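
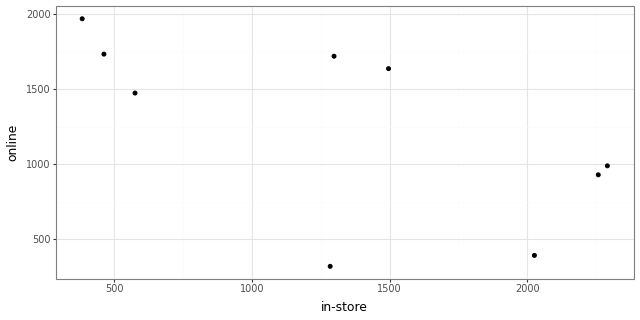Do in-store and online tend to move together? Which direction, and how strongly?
Points are negatively correlated; moderate (|r| ≈ 0.6).

negative, moderate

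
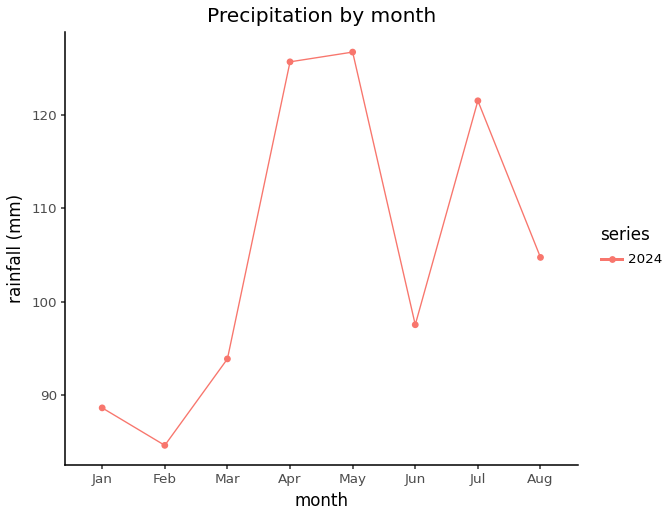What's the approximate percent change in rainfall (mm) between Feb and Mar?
≈ +11.8%

Feb ≈ 85, Mar ≈ 95; (95 − 85) / 85 ≈ +11.8%.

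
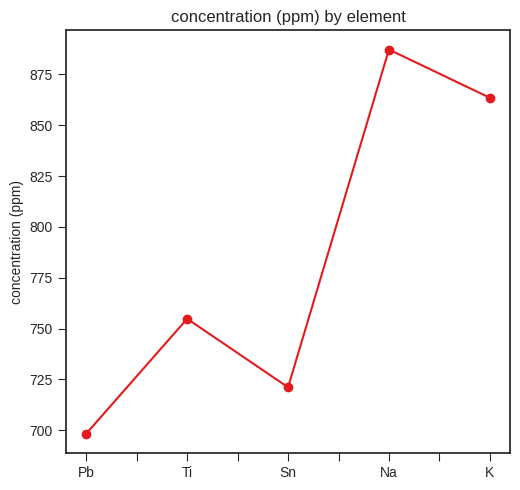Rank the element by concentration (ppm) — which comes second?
K

Top 3: Na ≈ 880, K ≈ 860, Ti ≈ 760.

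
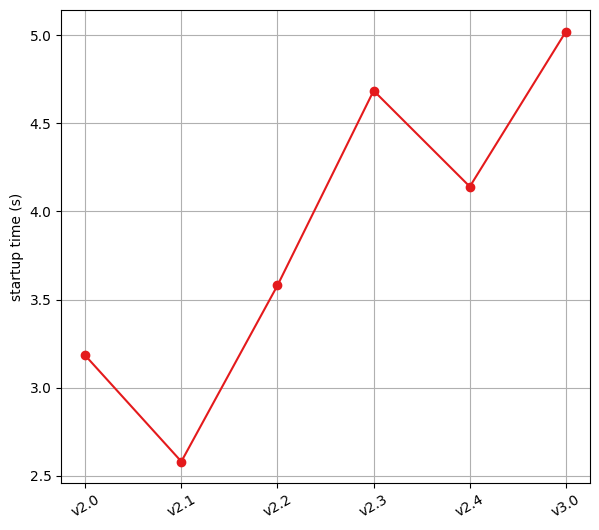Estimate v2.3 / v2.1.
v2.3 ≈ 4.5, v2.1 ≈ 2.5; 4.5/2.5 ≈ 1.8.

≈ 1.8×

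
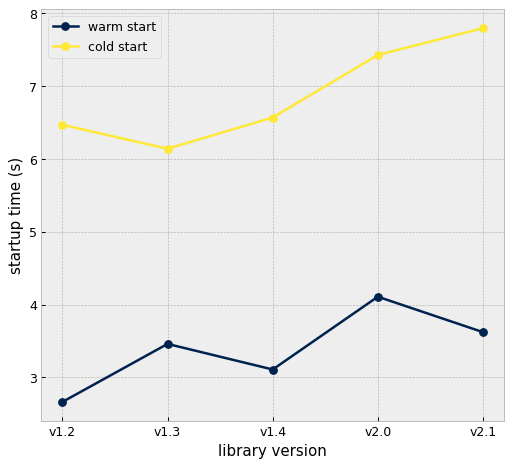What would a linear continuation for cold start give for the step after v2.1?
Last three: 6.5, 7.5, 8.0 → slope ≈ 0.75/step → next ≈ 8.75.

≈ 8.75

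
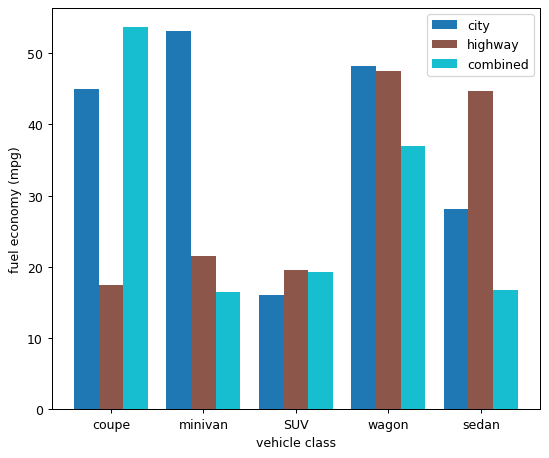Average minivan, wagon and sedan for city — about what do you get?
≈ 45

(55 + 50 + 30) / 3 ≈ 45.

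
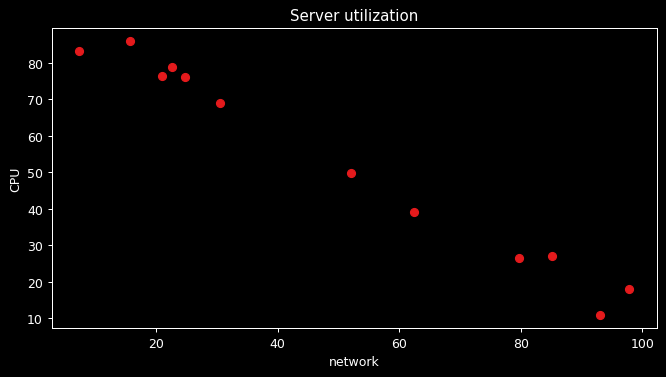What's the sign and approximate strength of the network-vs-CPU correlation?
negative, strong

Points are negatively correlated; strong (|r| ≈ 1.0).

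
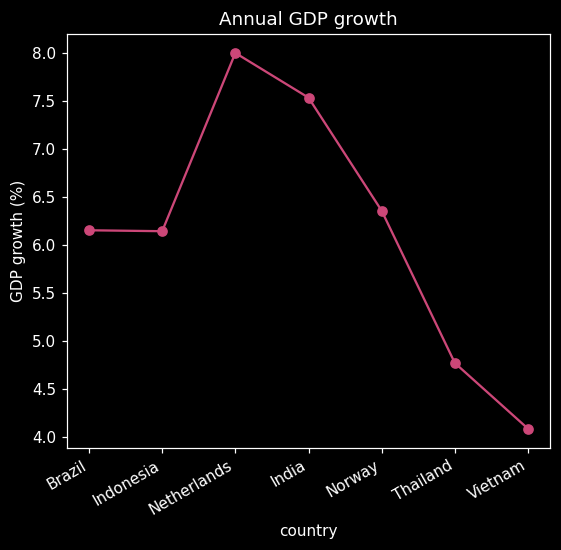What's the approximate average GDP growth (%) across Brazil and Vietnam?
≈ 5

(6.0 + 4.0) / 2 ≈ 5.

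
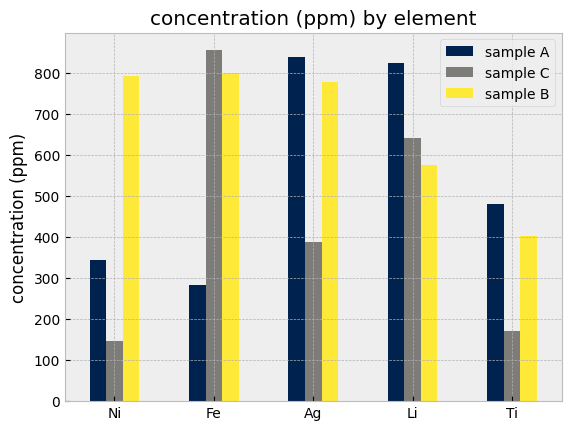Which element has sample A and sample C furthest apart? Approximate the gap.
Fe: sample A ≈ 300, sample C ≈ 900 → gap ≈ 600. Next-largest (Ag) is only ≈ 400.

Fe, ≈ 600 ppm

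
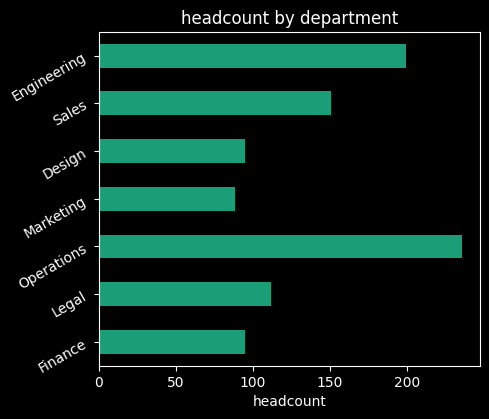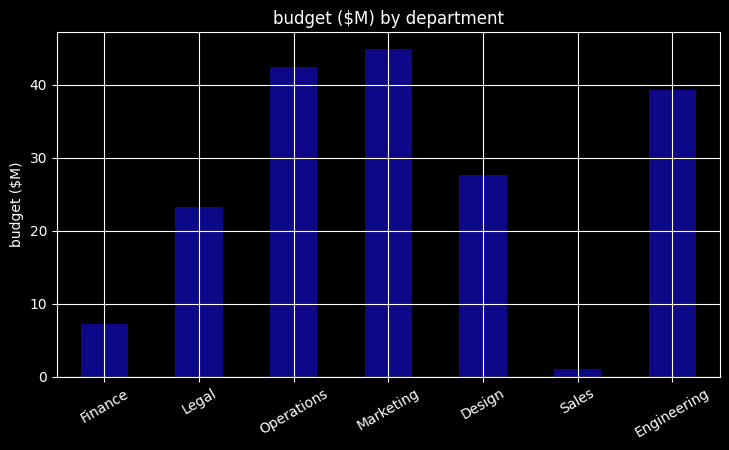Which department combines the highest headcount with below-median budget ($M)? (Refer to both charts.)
Sales

Chart 2 median budget ($M) ≈ 30; below-median departments: Finance, Legal, Sales. Among those, Sales has the highest headcount (≈ 150).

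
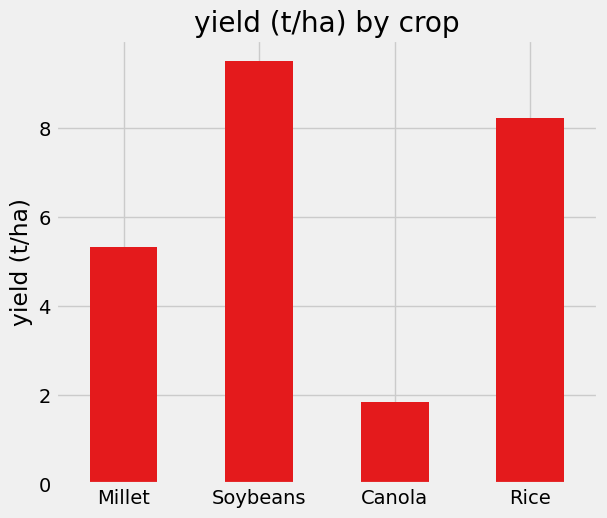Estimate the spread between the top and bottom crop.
Max Soybeans ≈ 10, min Canola ≈ 2; range ≈ 8.

≈ 8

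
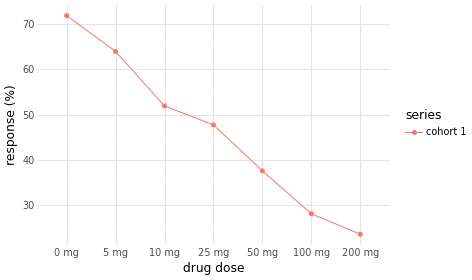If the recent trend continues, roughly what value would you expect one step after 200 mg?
≈ 17.5

Last three: 40, 30, 25 → slope ≈ -7.5/step → next ≈ 17.5.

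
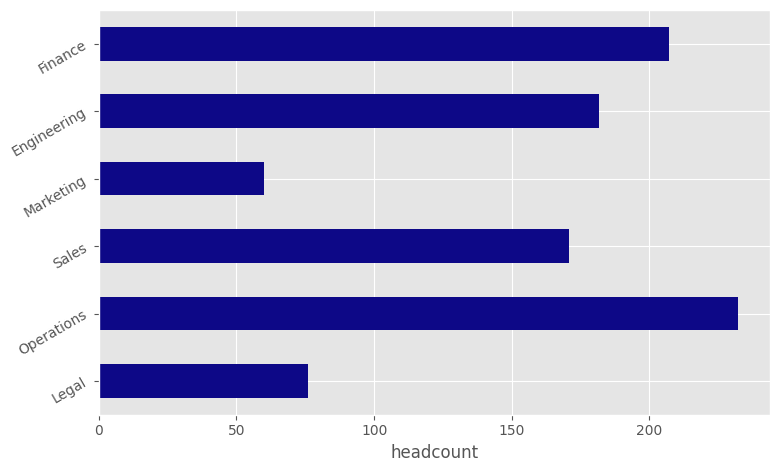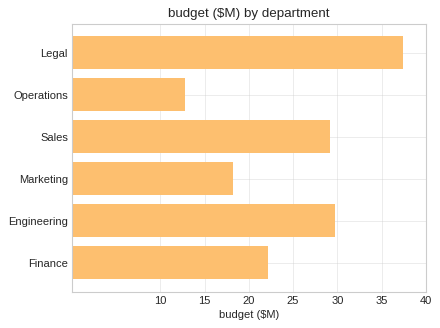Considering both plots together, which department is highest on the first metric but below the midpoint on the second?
Chart 2 median budget ($M) ≈ 25; below-median departments: Operations, Marketing, Finance. Among those, Operations has the highest headcount (≈ 225).

Operations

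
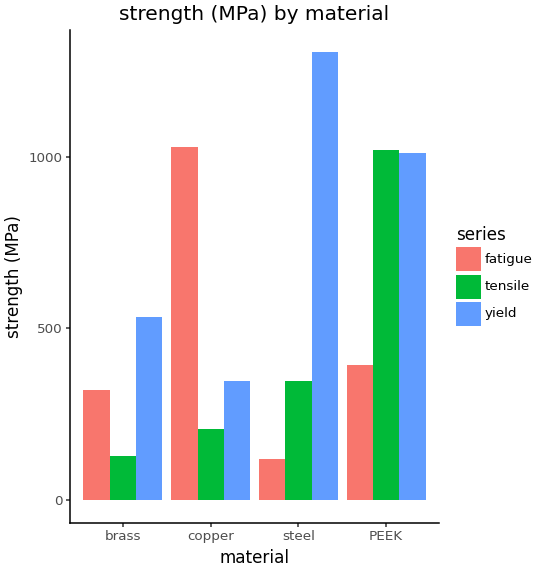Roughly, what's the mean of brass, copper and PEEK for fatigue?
≈ 600

(400 + 1000 + 400) / 3 ≈ 600.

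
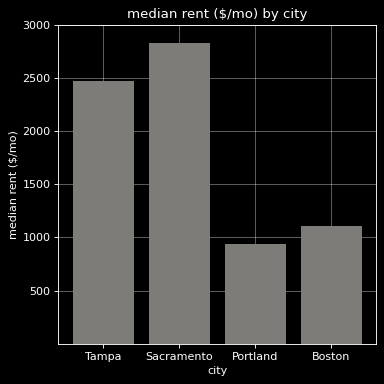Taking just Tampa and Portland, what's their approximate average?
≈ 1750

(2500 + 1000) / 2 ≈ 1750.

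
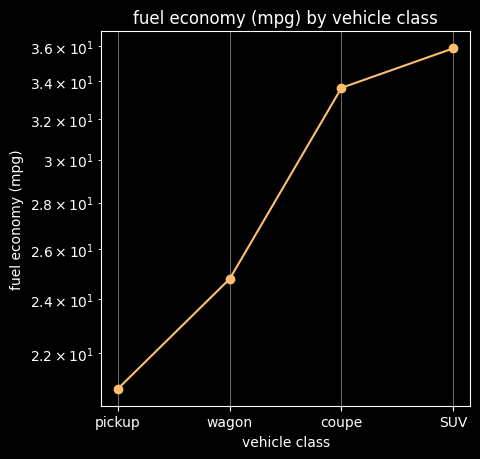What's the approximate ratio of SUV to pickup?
SUV ≈ 36, pickup ≈ 20; 36/20 ≈ 1.8.

≈ 1.8×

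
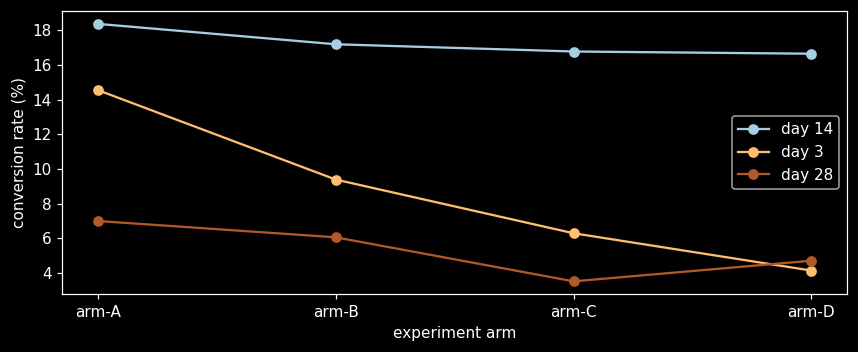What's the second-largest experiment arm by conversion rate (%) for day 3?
arm-B

Top 3 for day 3: arm-A ≈ 14, arm-B ≈ 10, arm-C ≈ 6.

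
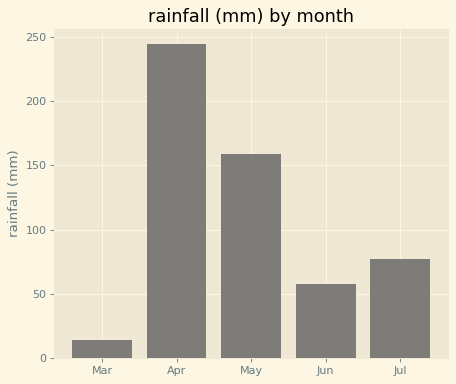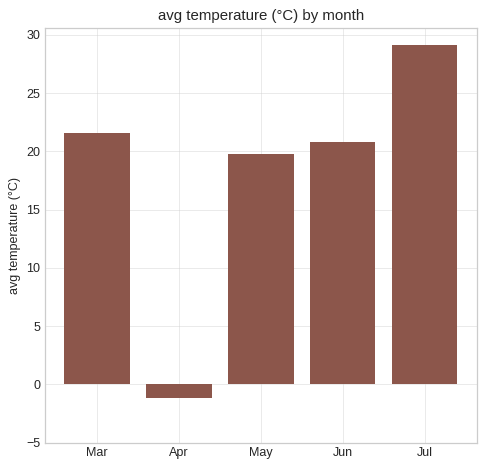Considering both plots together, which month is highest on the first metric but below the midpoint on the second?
Chart 2 median avg temperature (°C) ≈ 20; below-median months: Apr, May. Among those, Apr has the highest rainfall (mm) (≈ 250).

Apr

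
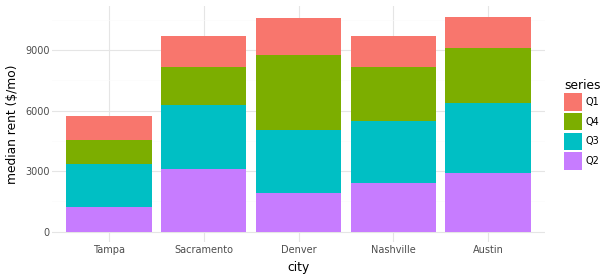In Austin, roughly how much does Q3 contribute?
Q3 top ≈ 6000, bottom ≈ 3000; segment ≈ 3000.

≈ 3000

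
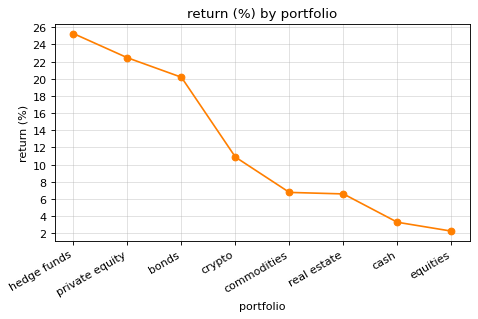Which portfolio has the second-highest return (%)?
private equity

Top 3: hedge funds ≈ 26, private equity ≈ 22, bonds ≈ 20.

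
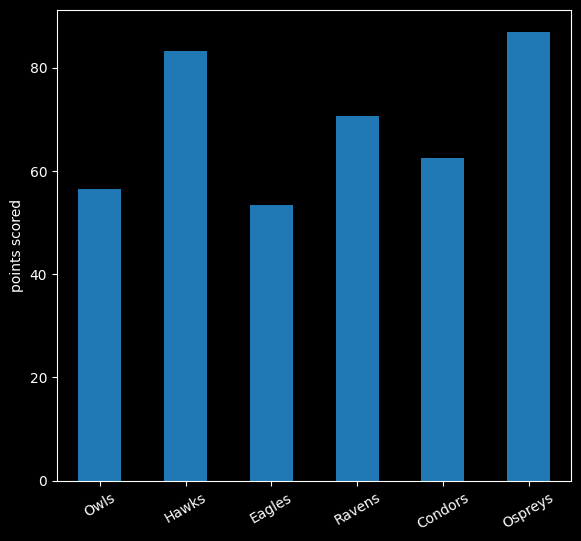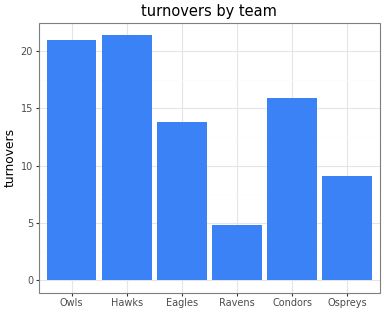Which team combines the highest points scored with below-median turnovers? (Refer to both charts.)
Chart 2 median turnovers ≈ 14; below-median teams: Eagles, Ravens, Ospreys. Among those, Ospreys has the highest points scored (≈ 90).

Ospreys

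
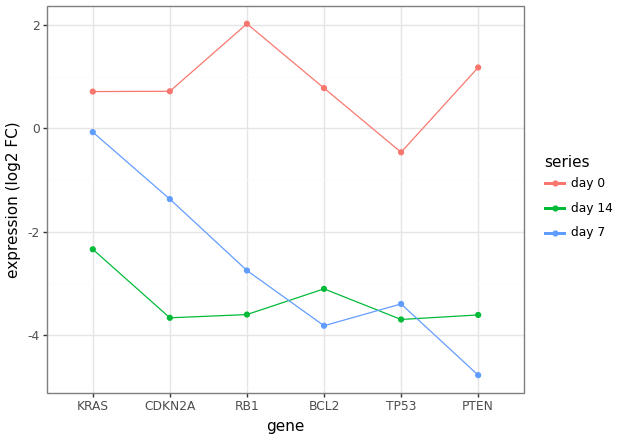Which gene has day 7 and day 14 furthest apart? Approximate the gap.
CDKN2A, ≈ 3 log2 FC

CDKN2A: day 7 ≈ -1, day 14 ≈ -4 → gap ≈ 3. Next-largest (KRAS) is only ≈ 2.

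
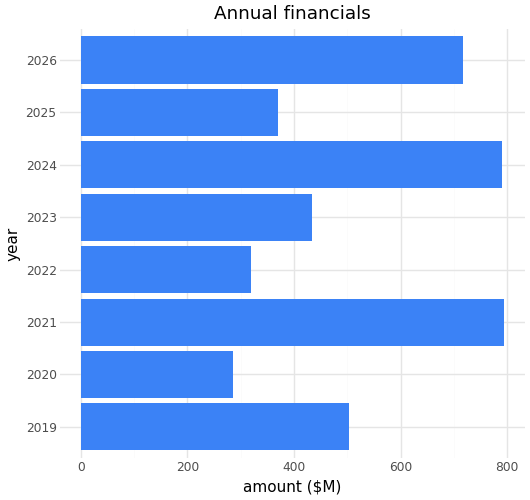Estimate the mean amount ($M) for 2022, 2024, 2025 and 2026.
≈ 550

(300 + 800 + 400 + 700) / 4 ≈ 550.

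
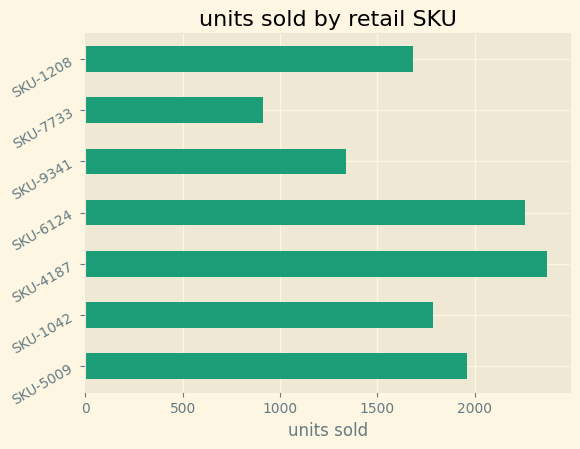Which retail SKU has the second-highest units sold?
SKU-6124

Top 3: SKU-4187 ≈ 2400, SKU-6124 ≈ 2200, SKU-5009 ≈ 2000.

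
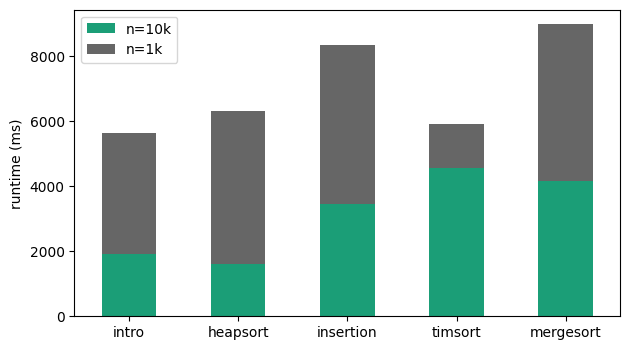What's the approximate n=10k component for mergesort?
≈ 4000

n=10k top ≈ 4000, bottom ≈ 0; segment ≈ 4000.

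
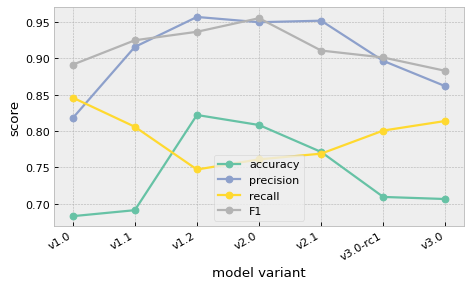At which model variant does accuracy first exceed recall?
v1.2

v1.1: accuracy ≈ 0.70 vs recall ≈ 0.80 (not yet); v1.2: accuracy ≈ 0.80 vs recall ≈ 0.75 (first crossover).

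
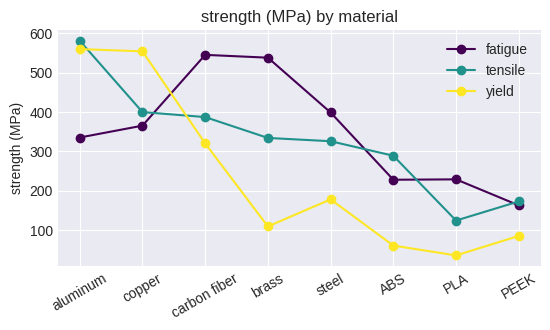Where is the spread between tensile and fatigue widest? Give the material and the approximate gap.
aluminum, ≈ 250 MPa

aluminum: tensile ≈ 600, fatigue ≈ 350 → gap ≈ 250. Next-largest (brass) is only ≈ 200.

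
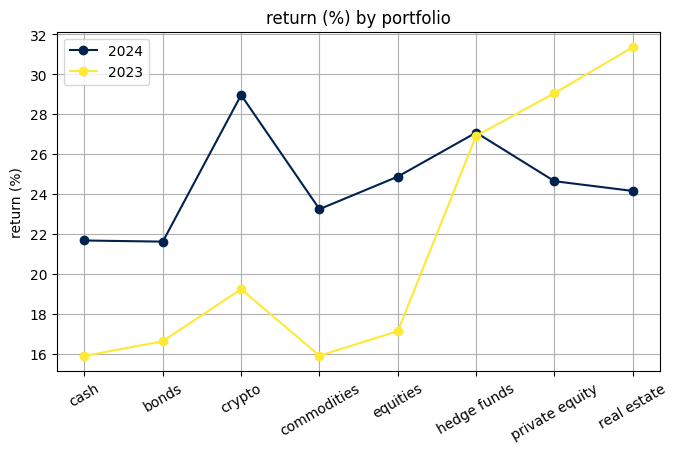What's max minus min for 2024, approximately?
≈ 6

Max crypto ≈ 28, min bonds ≈ 22; range ≈ 6.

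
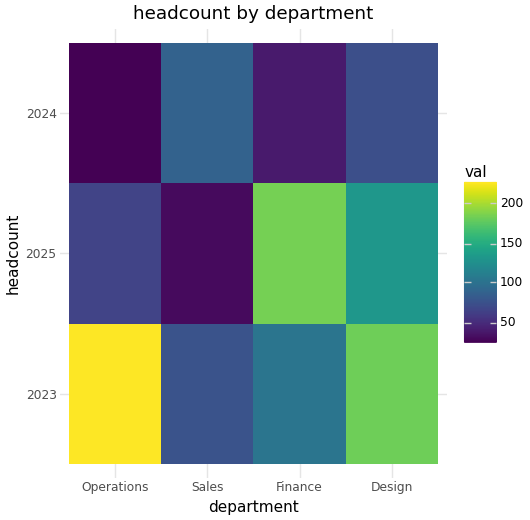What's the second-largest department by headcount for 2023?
Design

Top 3 for 2023: Operations ≈ 220, Design ≈ 180, Finance ≈ 100.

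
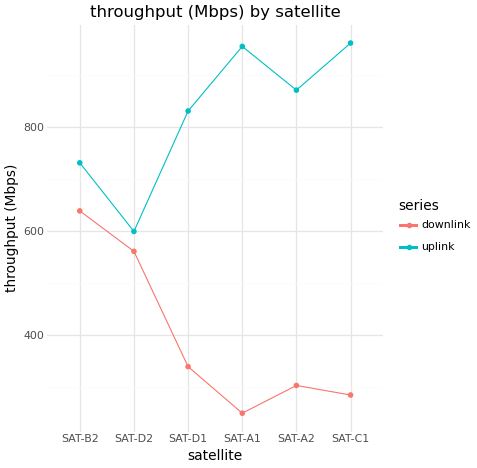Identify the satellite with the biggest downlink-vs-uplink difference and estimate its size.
SAT-A1: downlink ≈ 200, uplink ≈ 1000 → gap ≈ 800. Next-largest (SAT-C1) is only ≈ 700.

SAT-A1, ≈ 800 Mbps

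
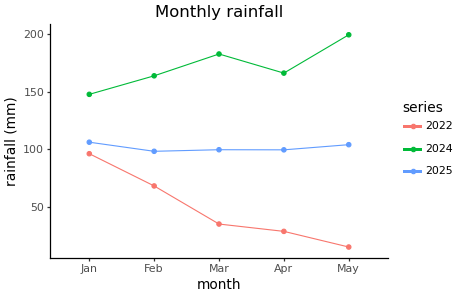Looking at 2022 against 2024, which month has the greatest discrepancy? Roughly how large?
May: 2022 ≈ 20, 2024 ≈ 200 → gap ≈ 180. Next-largest (Mar) is only ≈ 140.

May, ≈ 180 mm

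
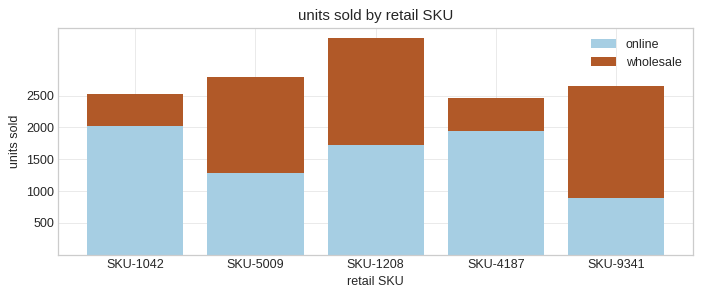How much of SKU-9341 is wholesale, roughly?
≈ 1500

wholesale top ≈ 2500, bottom ≈ 1000; segment ≈ 1500.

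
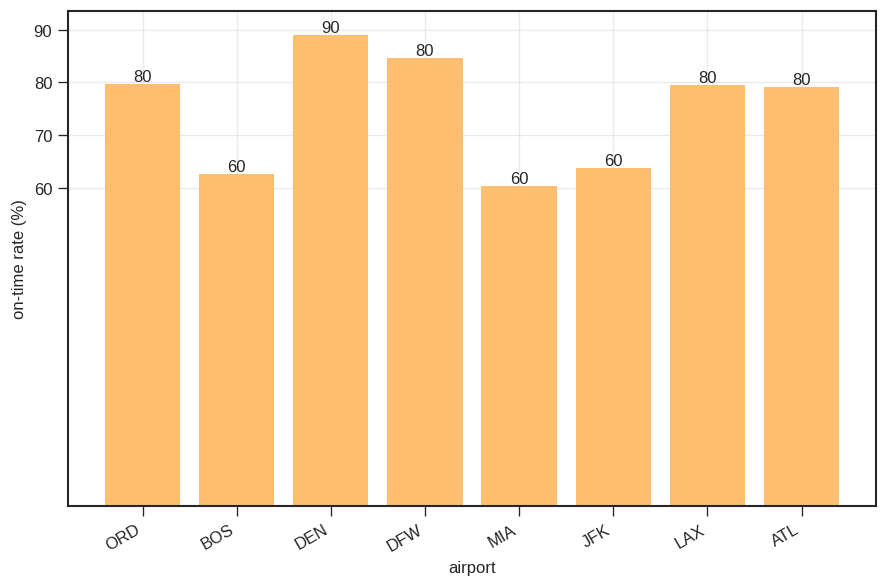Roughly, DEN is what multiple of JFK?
DEN ≈ 90, JFK ≈ 60; 90/60 ≈ 1.5.

≈ 1.5×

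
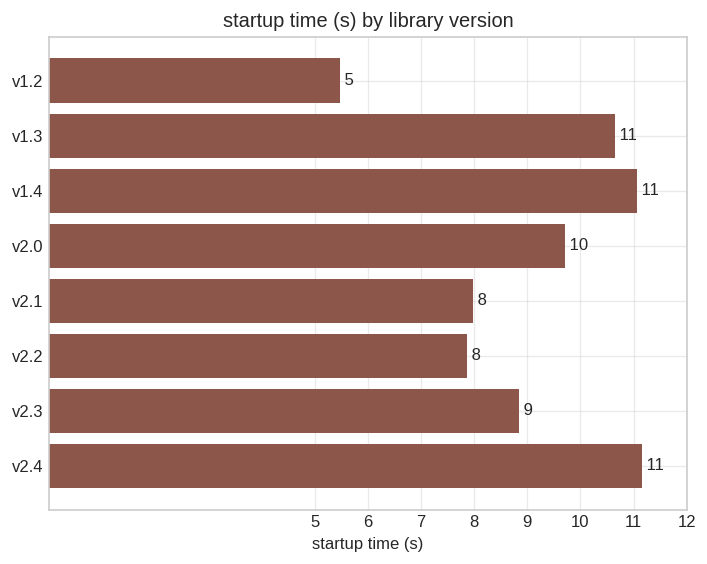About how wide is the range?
≈ 6

Max v2.4 ≈ 11, min v1.2 ≈ 5; range ≈ 6.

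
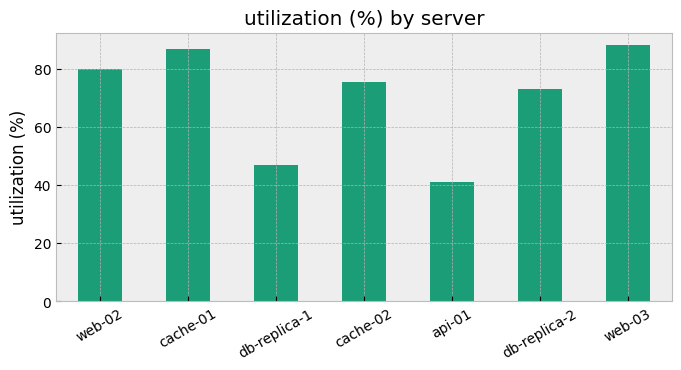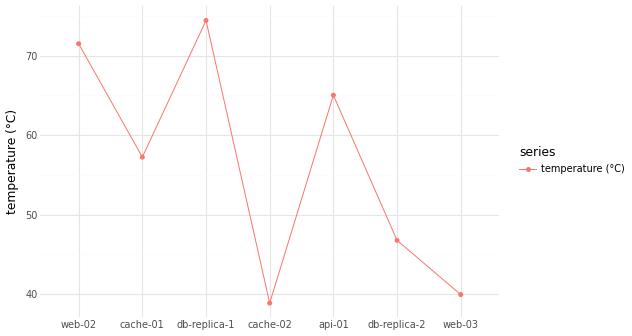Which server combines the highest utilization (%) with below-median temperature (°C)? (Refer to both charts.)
web-03

Chart 2 median temperature (°C) ≈ 60; below-median servers: cache-02, db-replica-2, web-03. Among those, web-03 has the highest utilization (%) (≈ 90).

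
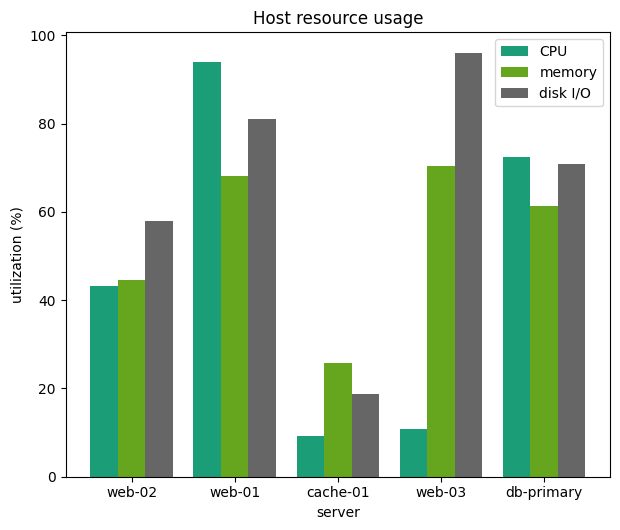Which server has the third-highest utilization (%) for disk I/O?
db-primary

Top 4 for disk I/O: web-03 ≈ 100, web-01 ≈ 80, db-primary ≈ 70, web-02 ≈ 60.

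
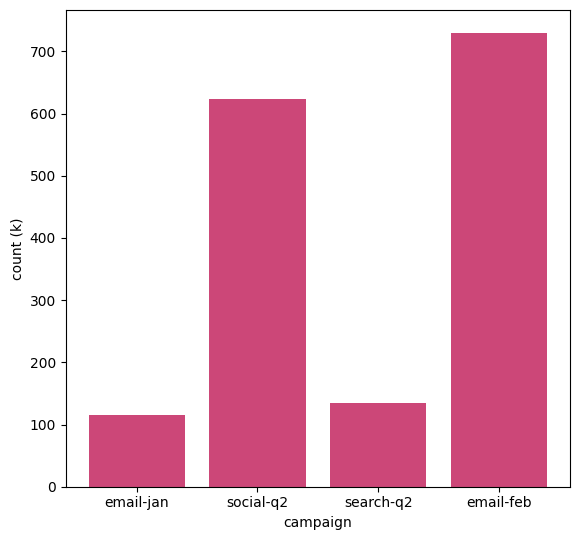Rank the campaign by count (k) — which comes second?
Top 3: email-feb ≈ 700, social-q2 ≈ 600, search-q2 ≈ 100.

social-q2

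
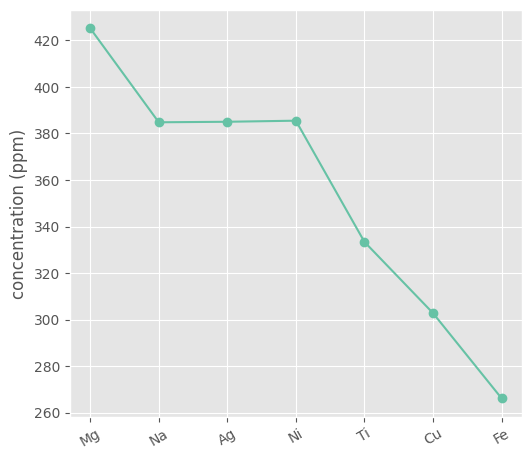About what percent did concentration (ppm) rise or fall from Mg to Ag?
≈ -9.5%

Mg ≈ 420, Ag ≈ 380; (380 − 420) / 420 ≈ -9.5%.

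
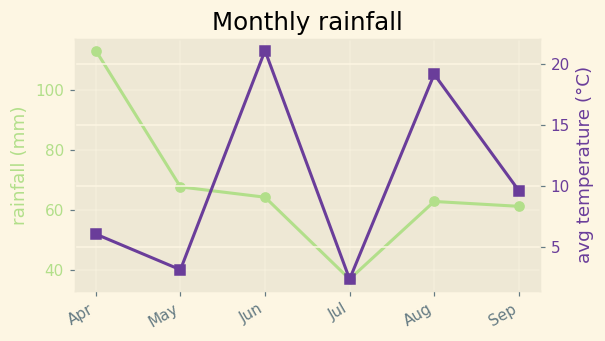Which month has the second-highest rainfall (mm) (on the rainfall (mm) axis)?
May

Top 3 (on the rainfall (mm) axis): Apr ≈ 110, May ≈ 70, Jun ≈ 60.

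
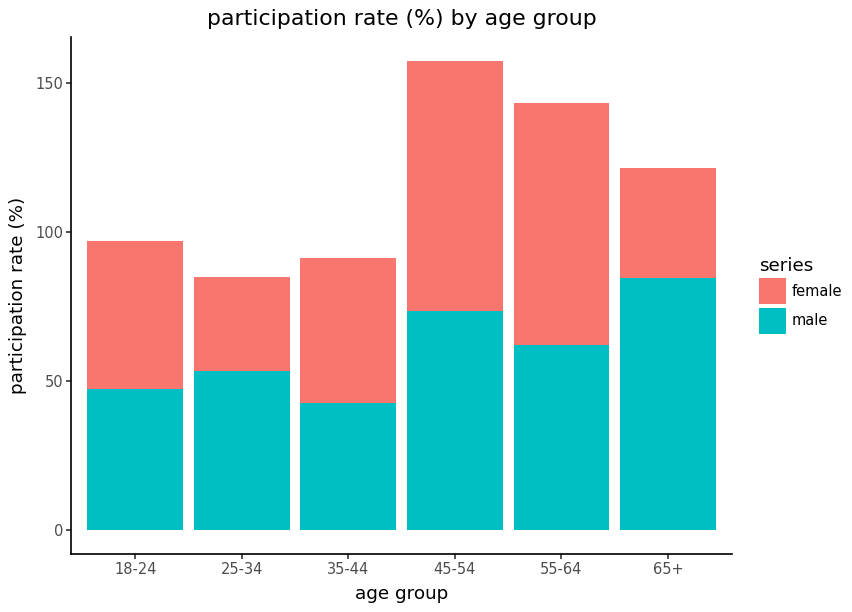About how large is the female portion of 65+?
≈ 40

female top ≈ 120, bottom ≈ 80; segment ≈ 40.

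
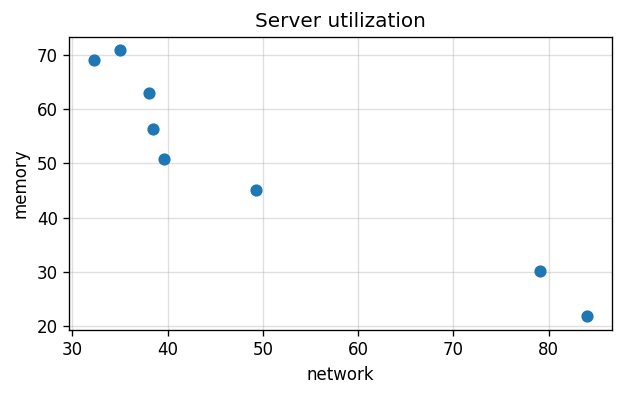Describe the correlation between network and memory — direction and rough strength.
Points are negatively correlated; strong (|r| ≈ 0.9).

negative, strong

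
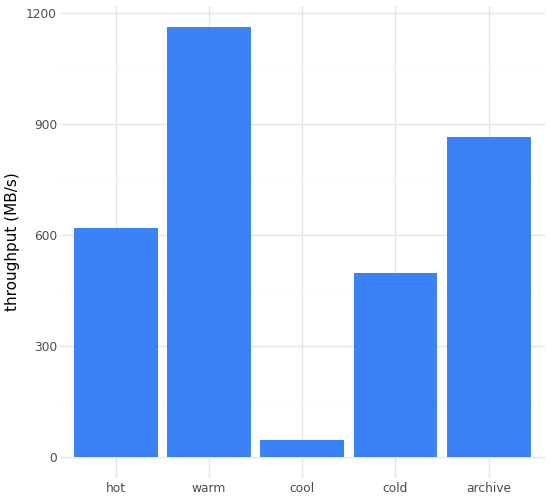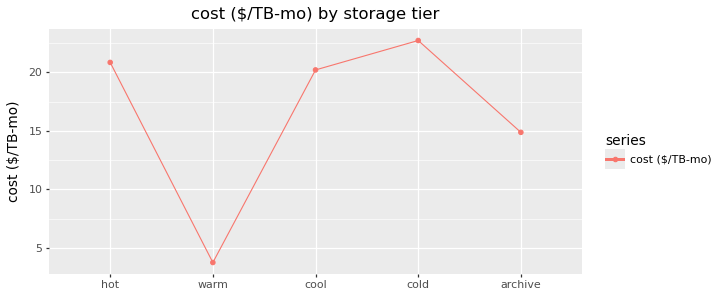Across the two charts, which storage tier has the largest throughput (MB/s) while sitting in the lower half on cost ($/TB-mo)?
Chart 2 median cost ($/TB-mo) ≈ 20; below-median storage tiers: warm, archive. Among those, warm has the highest throughput (MB/s) (≈ 1200).

warm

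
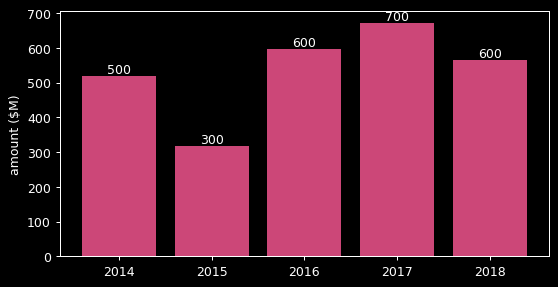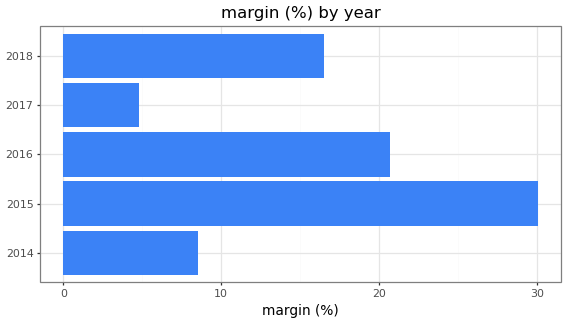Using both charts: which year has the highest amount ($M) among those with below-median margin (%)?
Chart 2 median margin (%) ≈ 15; below-median years: 2014, 2017. Among those, 2017 has the highest amount ($M) (≈ 700).

2017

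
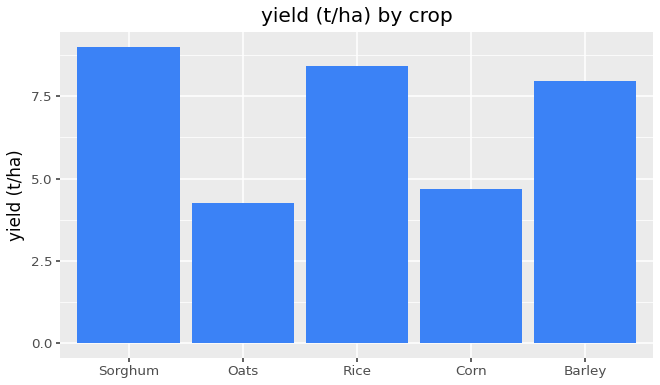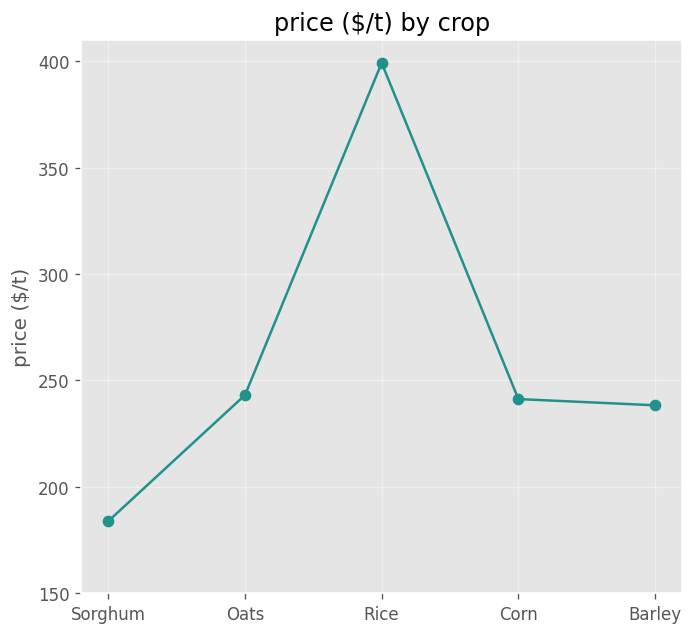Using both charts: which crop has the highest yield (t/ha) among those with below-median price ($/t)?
Chart 2 median price ($/t) ≈ 250; below-median crops: Sorghum, Barley. Among those, Sorghum has the highest yield (t/ha) (≈ 9).

Sorghum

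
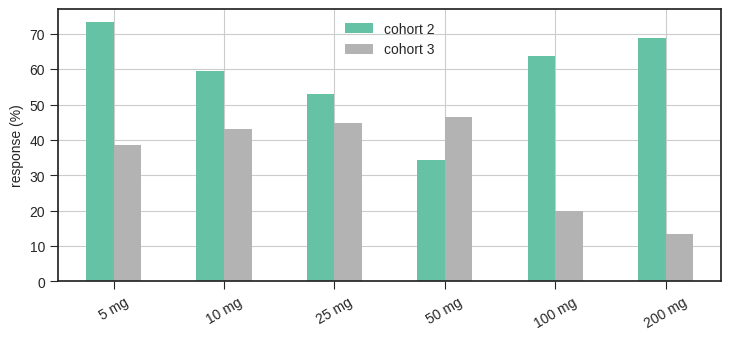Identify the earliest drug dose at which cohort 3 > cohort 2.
25 mg: cohort 3 ≈ 40 vs cohort 2 ≈ 50 (not yet); 50 mg: cohort 3 ≈ 50 vs cohort 2 ≈ 30 (first crossover).

50 mg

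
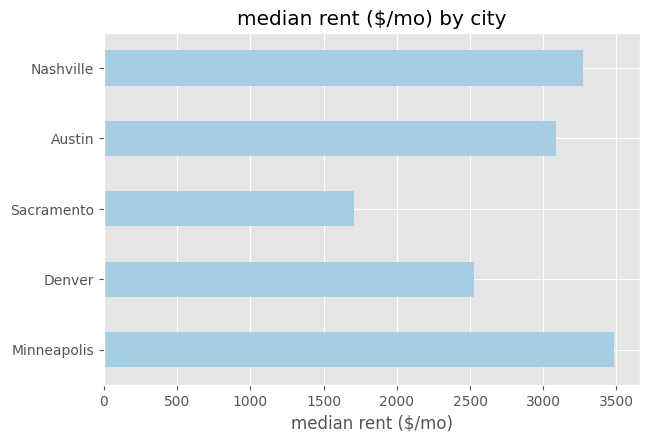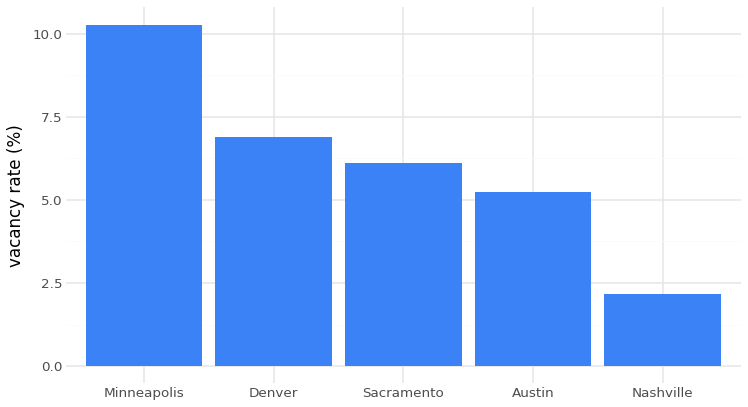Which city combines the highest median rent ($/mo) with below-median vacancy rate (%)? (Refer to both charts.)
Nashville

Chart 2 median vacancy rate (%) ≈ 6; below-median cities: Austin, Nashville. Among those, Nashville has the highest median rent ($/mo) (≈ 3500).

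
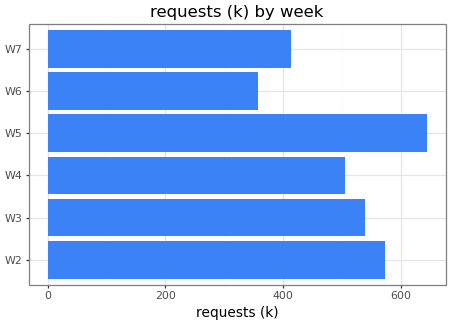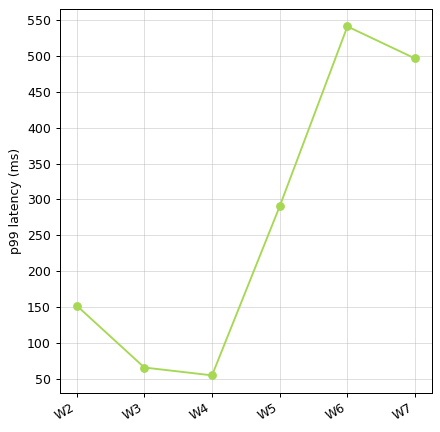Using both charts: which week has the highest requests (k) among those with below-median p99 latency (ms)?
W2

Chart 2 median p99 latency (ms) ≈ 200; below-median weeks: W2, W3, W4. Among those, W2 has the highest requests (k) (≈ 600).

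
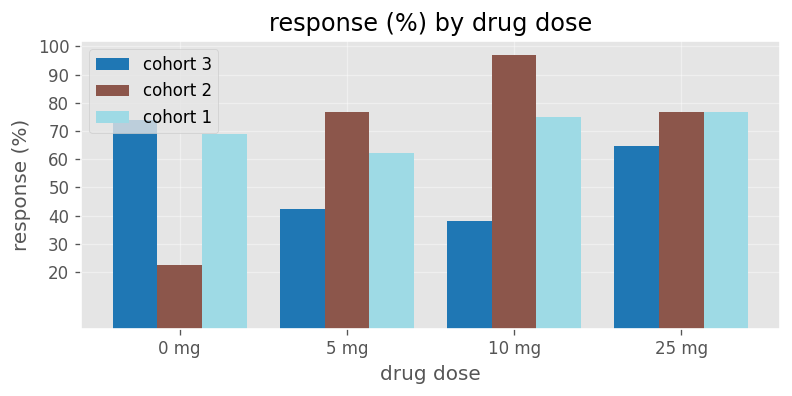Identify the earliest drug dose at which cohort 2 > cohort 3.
5 mg

0 mg: cohort 2 ≈ 20 vs cohort 3 ≈ 70 (not yet); 5 mg: cohort 2 ≈ 80 vs cohort 3 ≈ 40 (first crossover).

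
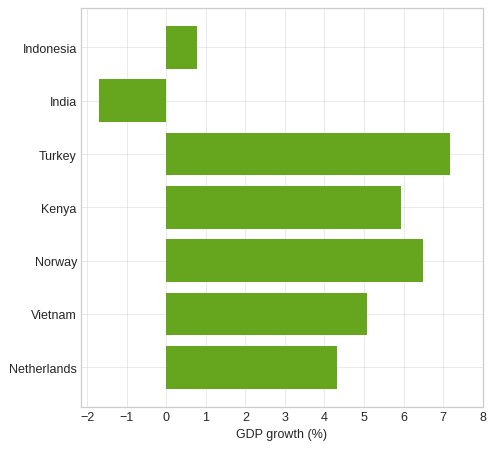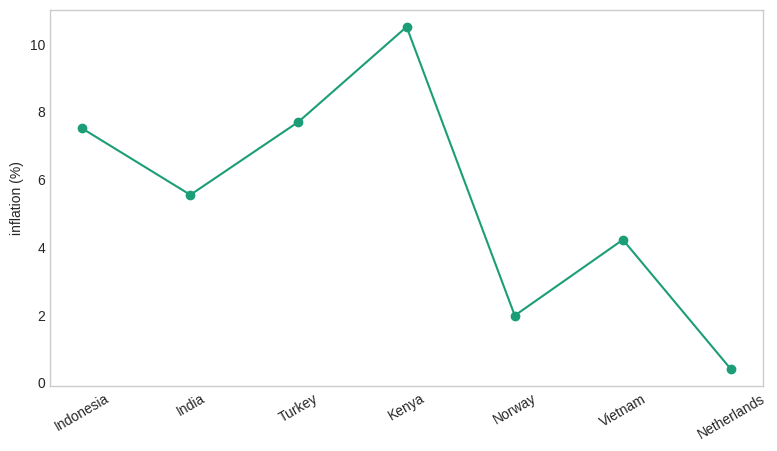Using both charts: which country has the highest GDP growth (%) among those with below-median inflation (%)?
Norway

Chart 2 median inflation (%) ≈ 6; below-median countries: Norway, Vietnam, Netherlands. Among those, Norway has the highest GDP growth (%) (≈ 6).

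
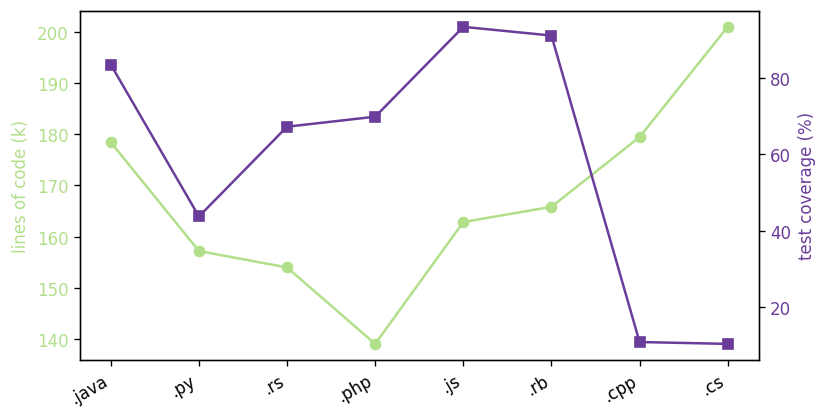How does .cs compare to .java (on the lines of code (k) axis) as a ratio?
≈ 1.11×

.cs ≈ 200, .java ≈ 180; 200/180 ≈ 1.11.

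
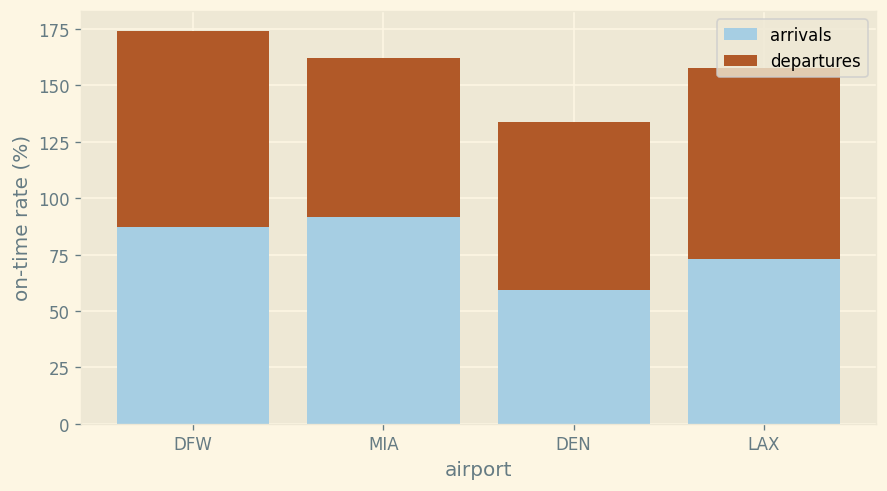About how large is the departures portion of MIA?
≈ 60

departures top ≈ 160, bottom ≈ 100; segment ≈ 60.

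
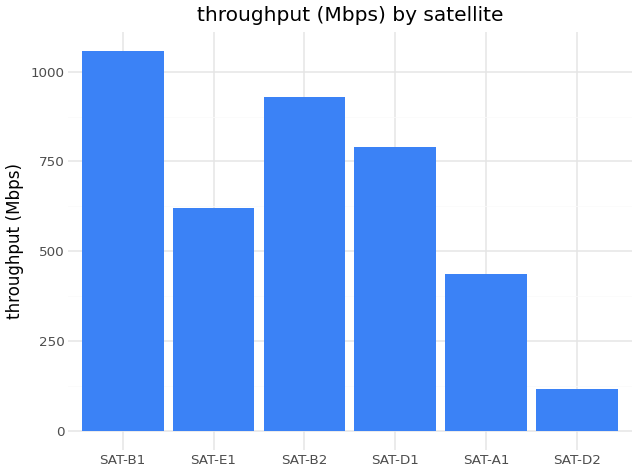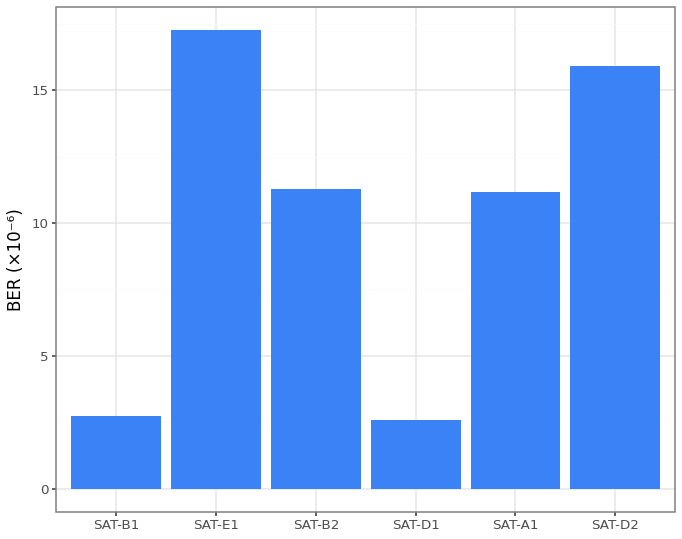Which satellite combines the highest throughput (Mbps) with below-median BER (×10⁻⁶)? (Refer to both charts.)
SAT-B1

Chart 2 median BER (×10⁻⁶) ≈ 12; below-median satellites: SAT-B1, SAT-D1, SAT-A1. Among those, SAT-B1 has the highest throughput (Mbps) (≈ 1100).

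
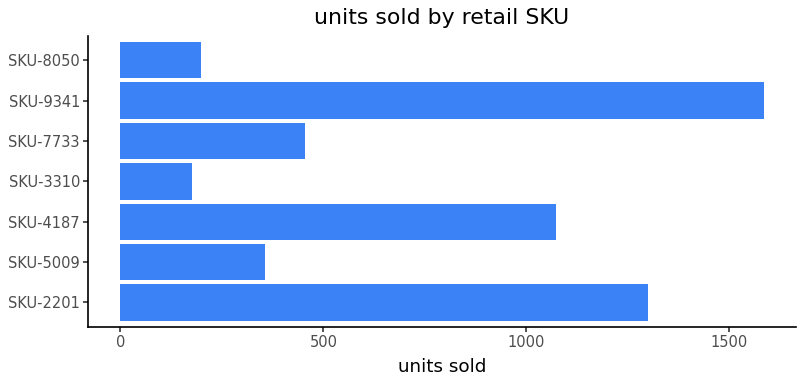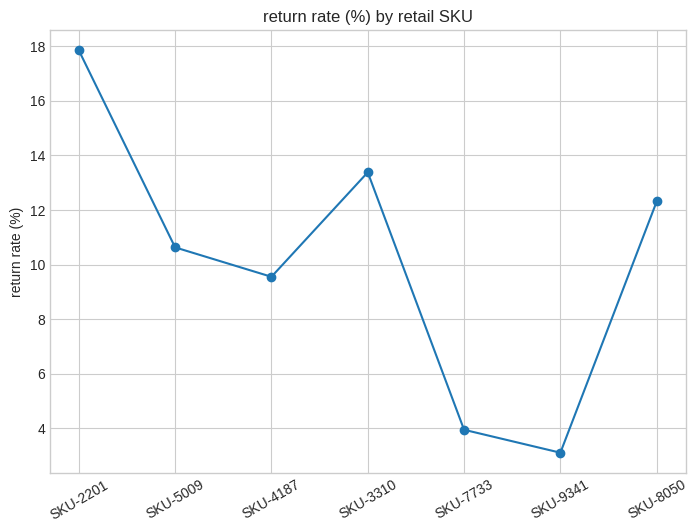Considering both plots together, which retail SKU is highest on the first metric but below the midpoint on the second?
SKU-9341

Chart 2 median return rate (%) ≈ 10; below-median retail SKUs: SKU-4187, SKU-7733, SKU-9341. Among those, SKU-9341 has the highest units sold (≈ 1600).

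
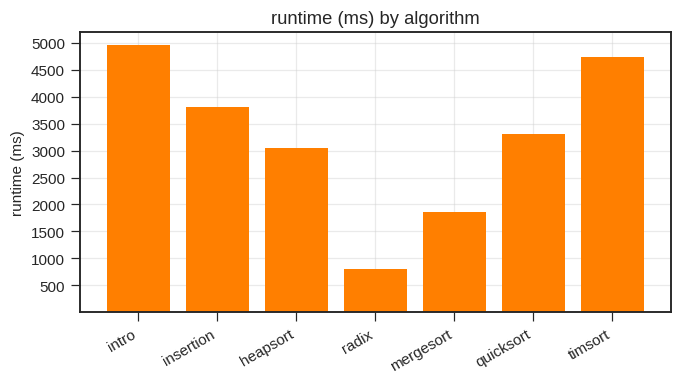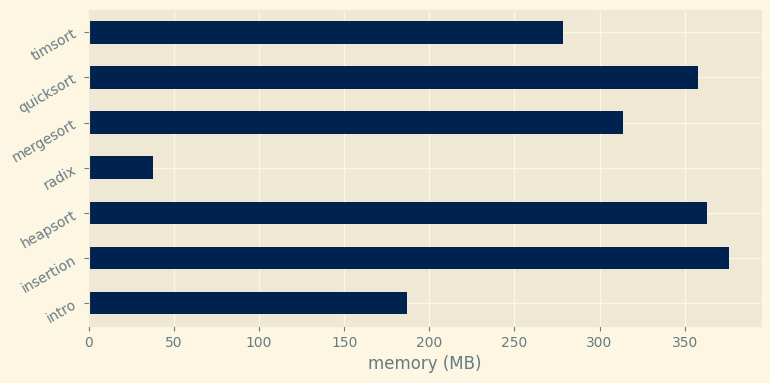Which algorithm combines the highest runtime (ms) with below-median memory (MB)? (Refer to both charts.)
Chart 2 median memory (MB) ≈ 300; below-median algorithms: intro, radix, timsort. Among those, intro has the highest runtime (ms) (≈ 5000).

intro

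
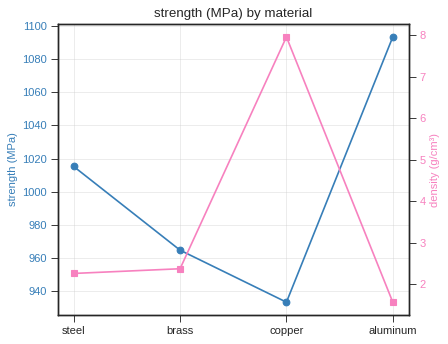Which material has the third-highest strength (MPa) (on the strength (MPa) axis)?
Top 4 (on the strength (MPa) axis): aluminum ≈ 1100, steel ≈ 1020, brass ≈ 960, copper ≈ 940.

brass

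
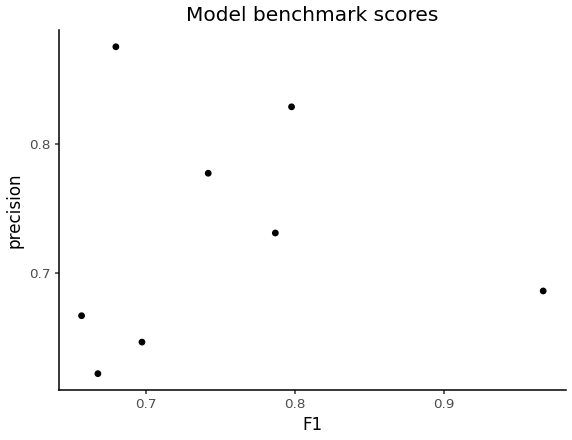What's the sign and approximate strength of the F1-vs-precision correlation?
Points are roughly uncorrelated; weak (|r| ≈ 0.1).

no clear correlation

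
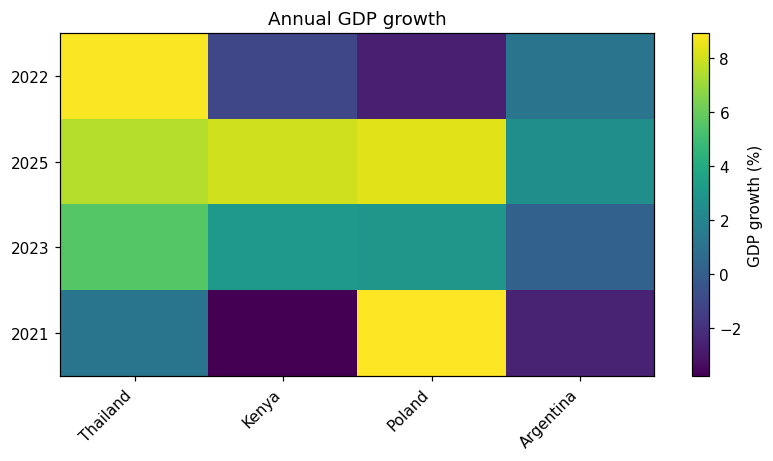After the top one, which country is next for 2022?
Top 3 for 2022: Thailand ≈ 8, Argentina ≈ 2, Kenya ≈ -2.

Argentina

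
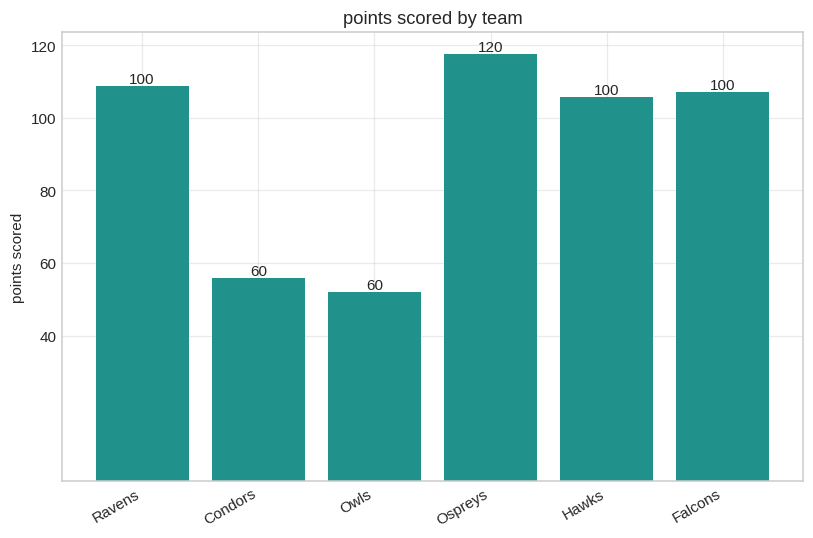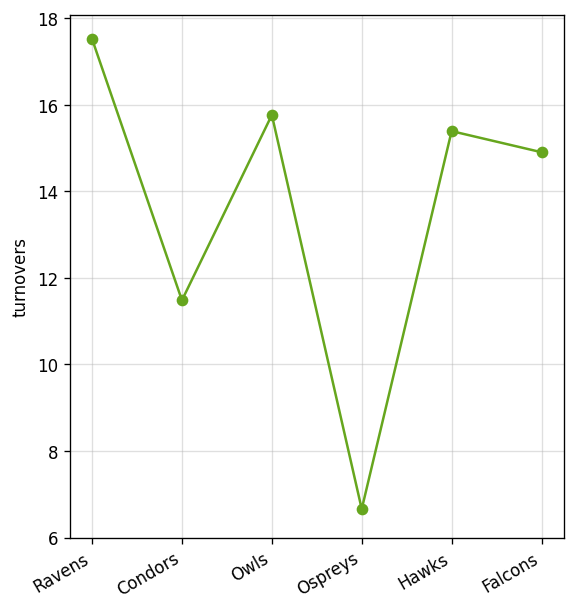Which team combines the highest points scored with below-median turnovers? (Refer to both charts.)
Ospreys

Chart 2 median turnovers ≈ 16; below-median teams: Condors, Ospreys, Falcons. Among those, Ospreys has the highest points scored (≈ 120).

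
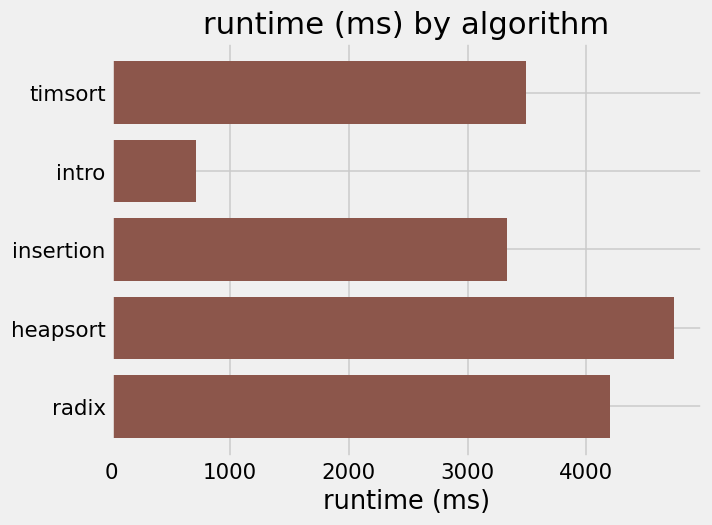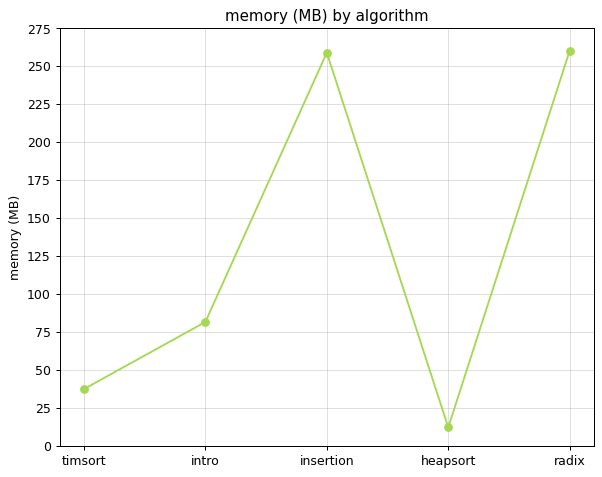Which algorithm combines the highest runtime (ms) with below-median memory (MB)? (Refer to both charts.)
heapsort

Chart 2 median memory (MB) ≈ 75; below-median algorithms: timsort, heapsort. Among those, heapsort has the highest runtime (ms) (≈ 4500).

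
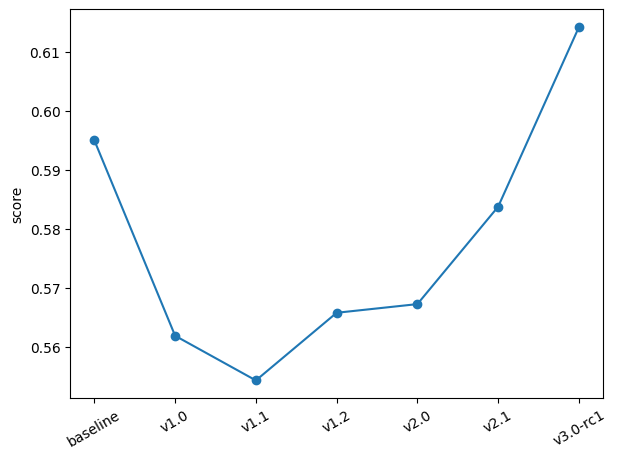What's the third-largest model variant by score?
v2.1

Top 4: v3.0-rc1 ≈ 0.61, baseline ≈ 0.60, v2.1 ≈ 0.58, v2.0 ≈ 0.57.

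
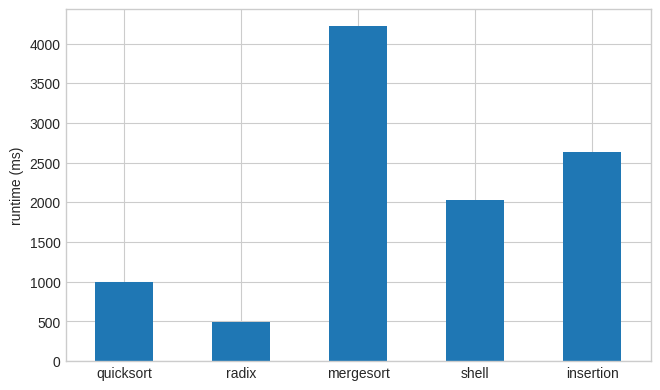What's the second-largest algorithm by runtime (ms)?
insertion

Top 3: mergesort ≈ 4000, insertion ≈ 2500, shell ≈ 2000.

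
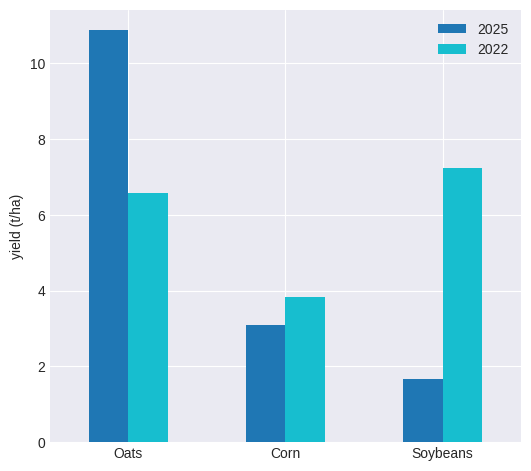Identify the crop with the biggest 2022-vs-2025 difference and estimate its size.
Soybeans, ≈ 5 t/ha

Soybeans: 2022 ≈ 7, 2025 ≈ 2 → gap ≈ 5. Next-largest (Oats) is only ≈ 4.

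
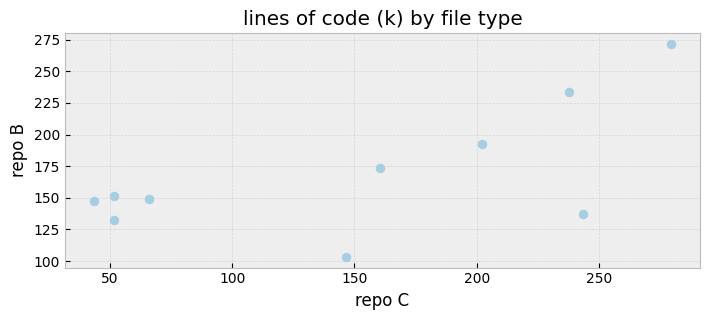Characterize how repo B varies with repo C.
positive, moderate

Points are positively correlated; moderate (|r| ≈ 0.6).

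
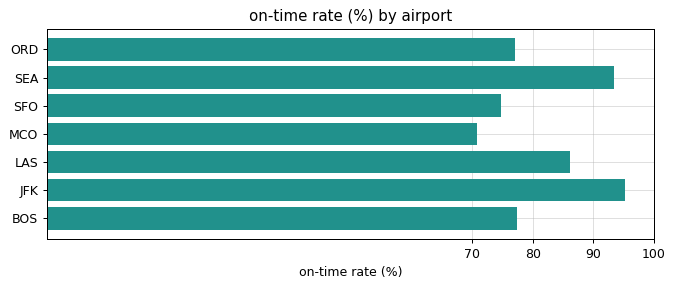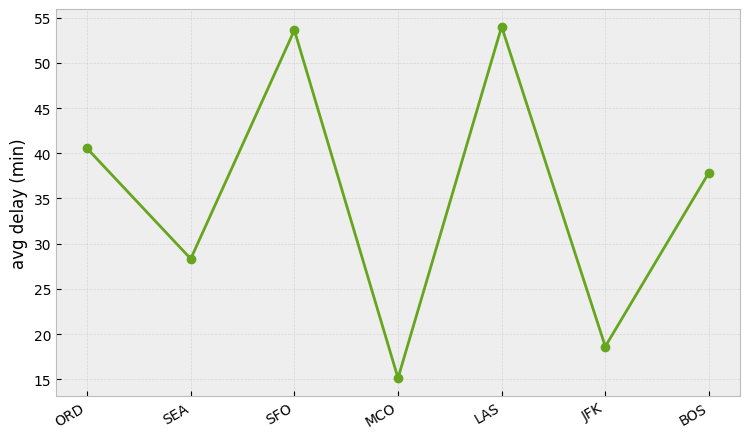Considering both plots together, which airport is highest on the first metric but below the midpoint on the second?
JFK

Chart 2 median avg delay (min) ≈ 40; below-median airports: SEA, MCO, JFK. Among those, JFK has the highest on-time rate (%) (≈ 100).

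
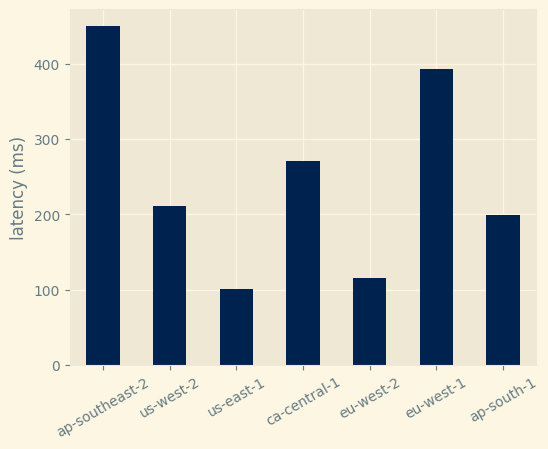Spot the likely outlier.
ap-southeast-2

ap-southeast-2 ≈ 450; the rest sit between ≈ 100 and ≈ 400.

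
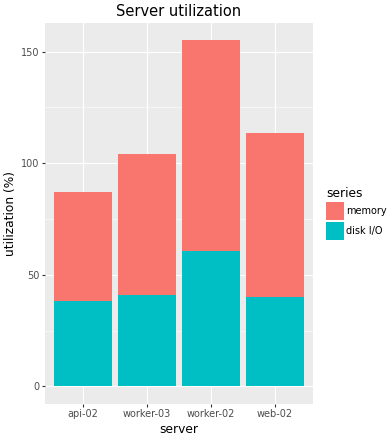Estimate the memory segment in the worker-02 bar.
memory top ≈ 160, bottom ≈ 60; segment ≈ 100.

≈ 100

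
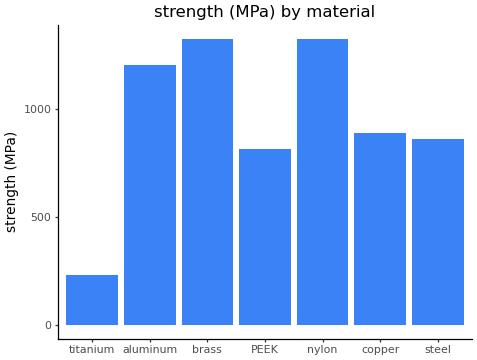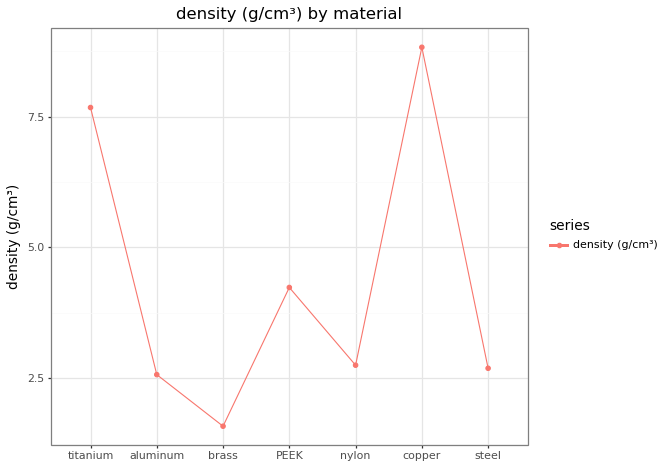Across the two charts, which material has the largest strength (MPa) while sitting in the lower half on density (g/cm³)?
brass

Chart 2 median density (g/cm³) ≈ 3; below-median materials: aluminum, brass, steel. Among those, brass has the highest strength (MPa) (≈ 1400).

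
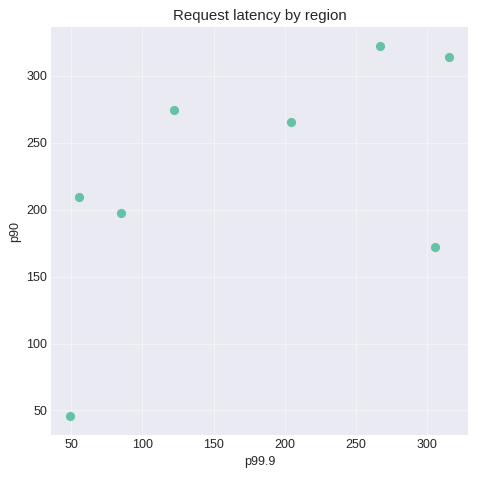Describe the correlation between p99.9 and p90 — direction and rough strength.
Points are positively correlated; moderate (|r| ≈ 0.6).

positive, moderate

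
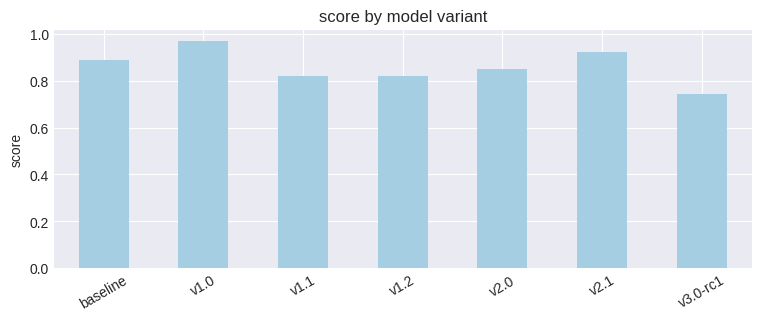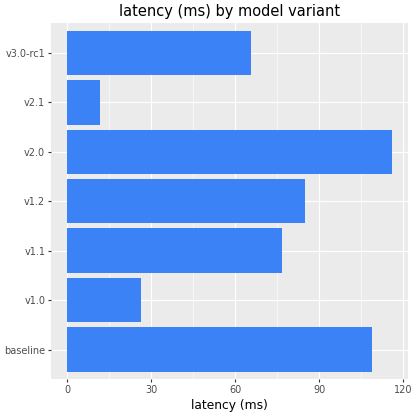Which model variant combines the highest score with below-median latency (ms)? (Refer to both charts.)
Chart 2 median latency (ms) ≈ 80; below-median model variants: v1.0, v2.1, v3.0-rc1. Among those, v1.0 has the highest score (≈ 1).

v1.0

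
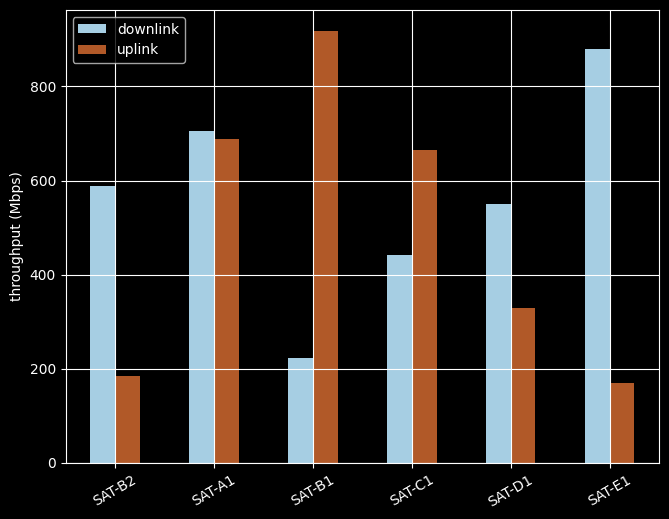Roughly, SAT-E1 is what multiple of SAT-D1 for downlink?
≈ 1.8×

SAT-E1 ≈ 900, SAT-D1 ≈ 500; 900/500 ≈ 1.8.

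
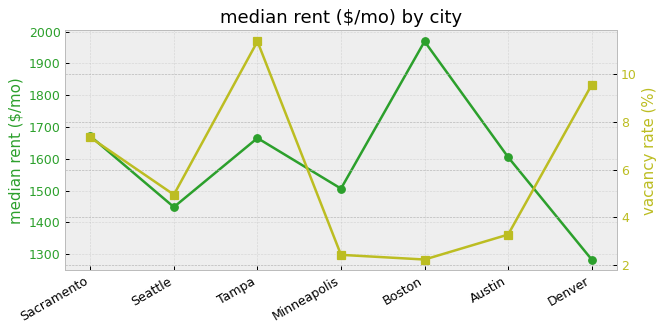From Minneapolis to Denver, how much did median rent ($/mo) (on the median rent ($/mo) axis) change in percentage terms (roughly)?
Minneapolis ≈ 1500, Denver ≈ 1300; (1300 − 1500) / 1500 ≈ -13.3%.

≈ -13.3%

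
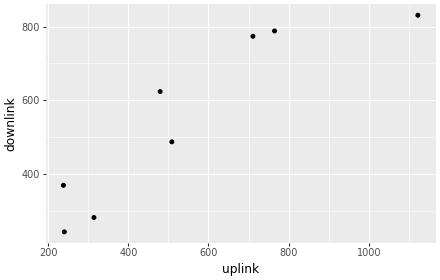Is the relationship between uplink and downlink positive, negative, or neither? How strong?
Points are positively correlated; strong (|r| ≈ 0.9).

positive, strong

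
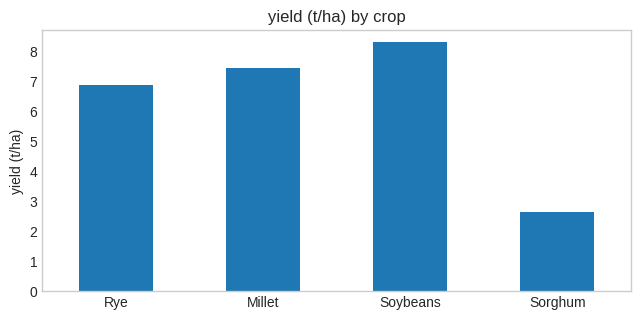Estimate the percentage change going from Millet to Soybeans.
≈ +14.3%

Millet ≈ 7, Soybeans ≈ 8; (8 − 7) / 7 ≈ +14.3%.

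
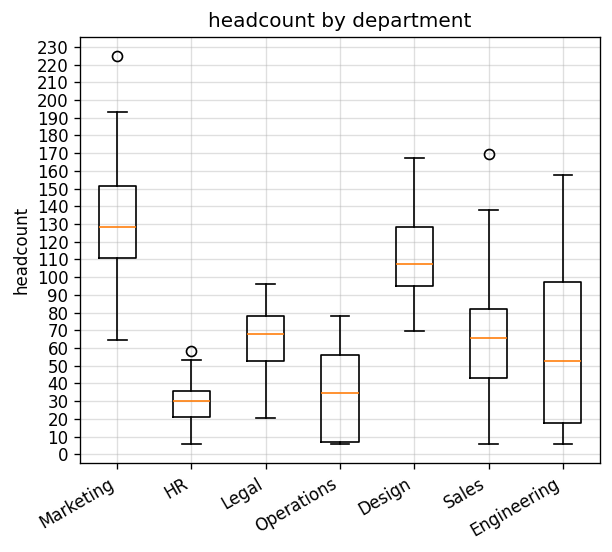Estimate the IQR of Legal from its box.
≈ 30

Q3 ≈ 80, Q1 ≈ 50; IQR ≈ 30.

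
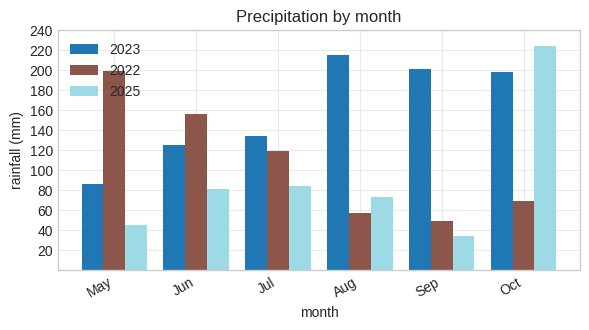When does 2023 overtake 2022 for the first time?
Jun: 2023 ≈ 120 vs 2022 ≈ 160 (not yet); Jul: 2023 ≈ 140 vs 2022 ≈ 120 (first crossover).

Jul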